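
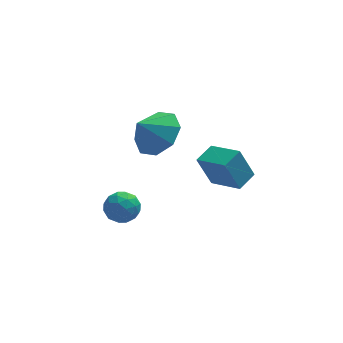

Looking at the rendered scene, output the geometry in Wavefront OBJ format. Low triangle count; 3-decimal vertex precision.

v -3.058 -2.537 0.509
v -2.577 -2.26 0.83
v -2.383 -2.9 -0.19
v -1.902 -2.623 0.131
v -2.211 -3.124 0.386
v -2.629 -2.899 0.818
v -2.331 -2.261 -0.178
v -2.749 -2.036 0.254
v -2.128 -2.089 0.405
v -2.053 -2.623 0.754
v -2.907 -2.537 -0.114
v -2.832 -3.071 0.235
v -2.877 -2.366 0.731
v -2.083 -2.794 -0.091
v -2.265 -3.088 0.059
v -1.982 -2.925 0.248
v -2.907 -2.742 0.724
v -2.624 -2.579 0.913
v -2.409 -3.087 0.652
v -2.336 -2.581 -0.273
v -2.053 -2.418 -0.084
v -2.978 -2.235 0.392
v -2.695 -2.072 0.581
v -2.551 -2.073 -0.012
v -2.33 -2.103 0.67
v -1.933 -2.317 0.259
v -2.186 -2.104 0.077
v -2.431 -1.972 0.331
v -2.286 -2.417 0.875
v -1.889 -2.63 0.464
v -2.071 -2.925 0.614
v -2.317 -2.793 0.868
v -2.022 -2.317 0.625
v -3.071 -2.53 0.176
v -2.674 -2.743 -0.235
v -2.643 -2.367 -0.228
v -2.889 -2.235 0.026
v -3.027 -2.843 0.381
v -2.63 -3.057 -0.03
v -2.529 -3.188 0.309
v -2.774 -3.056 0.563
v -2.938 -2.843 0.015
v 1.527 -1.217 -0.336
v 1.031 -1.14 0.853
v 0.717 -0.281 -0.734
v 0.221 -0.204 0.454
v 2.099 -0.636 -0.134
v 1.603 -0.559 1.054
v 1.289 0.3 -0.533
v 0.793 0.377 0.656
v -0.89 1.443 0.612
v -0.263 1.809 1.286
v -1.61 1.177 1.428
v -0.748 2.331 1.028
v -1.316 2.333 0.526
v -1.634 1.813 0.075
v -1.517 1.077 -0.061
v -1.032 0.556 0.197
v -0.464 0.554 0.699
v -0.145 1.073 1.149
f 1 38 17
f 38 12 41
f 17 41 6
f 38 41 17
f 1 17 13
f 17 6 18
f 13 18 2
f 17 18 13
f 1 13 22
f 13 2 23
f 22 23 8
f 13 23 22
f 1 22 34
f 22 8 37
f 34 37 11
f 22 37 34
f 1 34 38
f 34 11 42
f 38 42 12
f 34 42 38
f 2 18 29
f 18 6 32
f 29 32 10
f 18 32 29
f 6 41 19
f 41 12 40
f 19 40 5
f 41 40 19
f 12 42 39
f 42 11 35
f 39 35 3
f 42 35 39
f 11 37 36
f 37 8 24
f 36 24 7
f 37 24 36
f 8 23 28
f 23 2 25
f 28 25 9
f 23 25 28
f 4 30 16
f 30 10 31
f 16 31 5
f 30 31 16
f 4 16 14
f 16 5 15
f 14 15 3
f 16 15 14
f 4 14 21
f 14 3 20
f 21 20 7
f 14 20 21
f 4 21 26
f 21 7 27
f 26 27 9
f 21 27 26
f 4 26 30
f 26 9 33
f 30 33 10
f 26 33 30
f 5 31 19
f 31 10 32
f 19 32 6
f 31 32 19
f 3 15 39
f 15 5 40
f 39 40 12
f 15 40 39
f 7 20 36
f 20 3 35
f 36 35 11
f 20 35 36
f 9 27 28
f 27 7 24
f 28 24 8
f 27 24 28
f 10 33 29
f 33 9 25
f 29 25 2
f 33 25 29
f 44 46 43
f 47 44 43
f 43 46 45
f 45 47 43
f 44 50 46
f 48 44 47
f 48 50 44
f 46 50 45
f 49 47 45
f 45 50 49
f 49 48 47
f 50 48 49
f 52 51 54
f 52 54 53
f 54 51 55
f 54 55 53
f 55 51 56
f 55 56 53
f 56 51 57
f 56 57 53
f 57 51 58
f 57 58 53
f 58 51 59
f 58 59 53
f 59 51 60
f 59 60 53
f 60 51 52
f 60 52 53



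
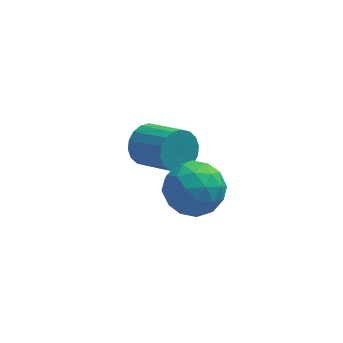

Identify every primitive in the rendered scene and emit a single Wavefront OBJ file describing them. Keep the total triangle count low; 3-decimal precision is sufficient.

v -0.667 4.338 -4.099
v -0.24 5.029 -3.647
v 0.895 3.753 -2.769
v 0.467 3.062 -3.221
v -0.55 4.93 -3.391
v 0.585 3.653 -2.513
v -0.883 4.713 -3.276
v 0.252 3.437 -2.398
v -1.173 4.422 -3.323
v -0.039 3.146 -2.445
v -1.364 4.114 -3.525
v -0.229 2.838 -2.647
v -1.416 3.851 -3.84
v -0.281 2.575 -2.962
v -1.32 3.684 -4.206
v -0.185 2.408 -3.328
v -1.095 3.647 -4.551
v 0.04 2.371 -3.673
v -0.785 3.747 -4.807
v 0.35 2.47 -3.929
v -0.452 3.963 -4.922
v 0.683 2.687 -4.044
v -0.161 4.254 -4.875
v 0.973 2.978 -3.997
v 0.029 4.562 -4.673
v 1.164 3.286 -3.795
v 0.081 4.825 -4.358
v 1.216 3.549 -3.48
v -0.015 4.992 -3.992
v 1.12 3.716 -3.114
v -0.222 0.657 -2.179
v 0.772 1.125 -2.709
v 0.768 -1.005 -1.791
v 1.762 -0.537 -2.321
v 1.363 -0.081 -1.263
v 0.751 0.947 -1.503
v 0.789 -0.827 -2.997
v 0.177 0.201 -3.237
v 1.396 0.208 -3.215
v 1.751 0.669 -2.143
v -0.211 -0.549 -2.357
v 0.144 -0.088 -1.285
v 0.188 1.037 -2.478
v 1.352 -0.917 -2.022
v 1.117 -0.649 -1.4
v 1.702 -0.374 -1.712
v 0.176 0.933 -1.769
v 0.76 1.208 -2.081
v 1.108 0.499 -1.231
v 0.78 -1.088 -2.419
v 1.364 -0.813 -2.731
v -0.162 0.494 -2.788
v 0.423 0.769 -3.1
v 0.432 -0.379 -3.269
v 1.139 0.773 -3.087
v 1.721 -0.204 -2.859
v 1.149 -0.375 -3.257
v 0.79 0.229 -3.397
v 1.348 1.044 -2.457
v 1.93 0.067 -2.229
v 1.695 0.335 -1.607
v 1.336 0.939 -1.748
v 1.715 0.505 -2.755
v -0.39 0.053 -2.271
v 0.192 -0.924 -2.043
v 0.204 -0.819 -2.752
v -0.155 -0.215 -2.893
v -0.181 0.324 -1.641
v 0.401 -0.653 -1.413
v 0.75 -0.109 -1.103
v 0.391 0.495 -1.243
v -0.175 -0.385 -1.745
f 2 1 5
f 2 5 3
f 3 5 6
f 3 6 4
f 5 1 7
f 5 7 6
f 6 7 8
f 6 8 4
f 7 1 9
f 7 9 8
f 8 9 10
f 8 10 4
f 9 1 11
f 9 11 10
f 10 11 12
f 10 12 4
f 11 1 13
f 11 13 12
f 12 13 14
f 12 14 4
f 13 1 15
f 13 15 14
f 14 15 16
f 14 16 4
f 15 1 17
f 15 17 16
f 16 17 18
f 16 18 4
f 17 1 19
f 17 19 18
f 18 19 20
f 18 20 4
f 19 1 21
f 19 21 20
f 20 21 22
f 20 22 4
f 21 1 23
f 21 23 22
f 22 23 24
f 22 24 4
f 23 1 25
f 23 25 24
f 24 25 26
f 24 26 4
f 25 1 27
f 25 27 26
f 26 27 28
f 26 28 4
f 27 1 29
f 27 29 28
f 28 29 30
f 28 30 4
f 29 1 2
f 29 2 30
f 30 2 3
f 30 3 4
f 31 68 47
f 68 42 71
f 47 71 36
f 68 71 47
f 31 47 43
f 47 36 48
f 43 48 32
f 47 48 43
f 31 43 52
f 43 32 53
f 52 53 38
f 43 53 52
f 31 52 64
f 52 38 67
f 64 67 41
f 52 67 64
f 31 64 68
f 64 41 72
f 68 72 42
f 64 72 68
f 32 48 59
f 48 36 62
f 59 62 40
f 48 62 59
f 36 71 49
f 71 42 70
f 49 70 35
f 71 70 49
f 42 72 69
f 72 41 65
f 69 65 33
f 72 65 69
f 41 67 66
f 67 38 54
f 66 54 37
f 67 54 66
f 38 53 58
f 53 32 55
f 58 55 39
f 53 55 58
f 34 60 46
f 60 40 61
f 46 61 35
f 60 61 46
f 34 46 44
f 46 35 45
f 44 45 33
f 46 45 44
f 34 44 51
f 44 33 50
f 51 50 37
f 44 50 51
f 34 51 56
f 51 37 57
f 56 57 39
f 51 57 56
f 34 56 60
f 56 39 63
f 60 63 40
f 56 63 60
f 35 61 49
f 61 40 62
f 49 62 36
f 61 62 49
f 33 45 69
f 45 35 70
f 69 70 42
f 45 70 69
f 37 50 66
f 50 33 65
f 66 65 41
f 50 65 66
f 39 57 58
f 57 37 54
f 58 54 38
f 57 54 58
f 40 63 59
f 63 39 55
f 59 55 32
f 63 55 59



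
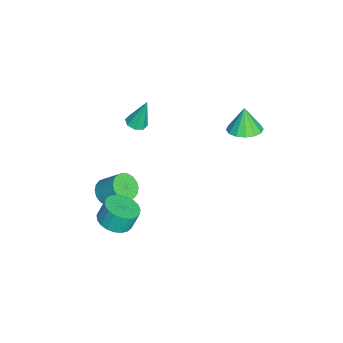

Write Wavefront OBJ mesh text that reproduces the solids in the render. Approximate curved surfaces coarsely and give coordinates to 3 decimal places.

v -1.459 3.029 2.072
v -0.724 3.639 2.329
v -1.881 2.931 3.508
v -1.123 3.946 2.233
v -1.612 4.007 2.093
v -2.061 3.805 1.948
v -2.348 3.396 1.836
v -2.397 2.888 1.787
v -2.195 2.418 1.815
v -1.795 2.112 1.911
v -1.306 2.051 2.051
v -0.858 2.252 2.196
v -0.571 2.662 2.308
v -0.522 3.169 2.357
v 2.513 -3.382 -2.935
v 3.117 -2.595 -3.127
v 2.93 -2.171 -1.977
v 2.327 -2.958 -1.785
v 2.742 -2.447 -3.242
v 2.555 -2.023 -2.092
v 2.327 -2.461 -3.305
v 2.14 -2.037 -2.155
v 1.944 -2.634 -3.304
v 1.757 -2.21 -2.153
v 1.66 -2.936 -3.238
v 1.473 -2.512 -2.088
v 1.523 -3.315 -3.121
v 1.336 -2.891 -1.971
v 1.558 -3.706 -2.971
v 1.371 -3.282 -1.821
v 1.757 -4.041 -2.815
v 1.57 -3.617 -1.665
v 2.088 -4.262 -2.68
v 1.901 -3.838 -1.53
v 2.492 -4.331 -2.589
v 2.305 -3.907 -1.439
v 2.9 -4.235 -2.558
v 2.713 -3.811 -1.408
v 3.241 -3.993 -2.592
v 3.054 -3.569 -1.442
v 3.456 -3.644 -2.685
v 3.269 -3.22 -1.535
v 3.508 -3.25 -2.822
v 3.321 -2.827 -1.672
v 3.389 -2.88 -2.978
v 3.202 -2.456 -1.828
v -3.244 -3.085 -0.088
v -2.785 -3.516 0.071
v -3.336 -2.495 1.768
v -2.595 -3.075 -0.059
v -2.786 -2.64 -0.207
v -3.245 -2.466 -0.285
v -3.704 -2.654 -0.248
v -3.894 -3.095 -0.117
v -3.703 -3.53 0.031
v -3.244 -3.705 0.109
v -0.598 -4.303 -3.982
v 0.225 -4.585 -3.998
v 0.621 -3.499 -2.835
v -0.202 -3.217 -2.818
v 0.226 -4.302 -4.263
v 0.621 -3.216 -3.099
v 0.063 -4.019 -4.471
v 0.459 -2.933 -3.308
v -0.23 -3.793 -4.583
v 0.165 -2.707 -3.42
v -0.597 -3.667 -4.576
v -0.201 -2.581 -3.412
v -0.963 -3.668 -4.451
v -0.568 -2.582 -3.287
v -1.257 -3.794 -4.233
v -0.862 -2.708 -3.069
v -1.421 -4.021 -3.965
v -1.025 -2.935 -2.802
v -1.421 -4.304 -3.701
v -1.026 -3.218 -2.537
v -1.259 -4.587 -3.492
v -0.863 -3.501 -2.329
v -0.965 -4.813 -3.38
v -0.57 -3.727 -2.217
v -0.599 -4.939 -3.388
v -0.203 -3.853 -2.224
v -0.232 -4.938 -3.513
v 0.163 -3.852 -2.349
v 0.062 -4.812 -3.731
v 0.457 -3.726 -2.567
f 2 1 4
f 2 4 3
f 4 1 5
f 4 5 3
f 5 1 6
f 5 6 3
f 6 1 7
f 6 7 3
f 7 1 8
f 7 8 3
f 8 1 9
f 8 9 3
f 9 1 10
f 9 10 3
f 10 1 11
f 10 11 3
f 11 1 12
f 11 12 3
f 12 1 13
f 12 13 3
f 13 1 14
f 13 14 3
f 14 1 2
f 14 2 3
f 16 15 19
f 16 19 17
f 17 19 20
f 17 20 18
f 19 15 21
f 19 21 20
f 20 21 22
f 20 22 18
f 21 15 23
f 21 23 22
f 22 23 24
f 22 24 18
f 23 15 25
f 23 25 24
f 24 25 26
f 24 26 18
f 25 15 27
f 25 27 26
f 26 27 28
f 26 28 18
f 27 15 29
f 27 29 28
f 28 29 30
f 28 30 18
f 29 15 31
f 29 31 30
f 30 31 32
f 30 32 18
f 31 15 33
f 31 33 32
f 32 33 34
f 32 34 18
f 33 15 35
f 33 35 34
f 34 35 36
f 34 36 18
f 35 15 37
f 35 37 36
f 36 37 38
f 36 38 18
f 37 15 39
f 37 39 38
f 38 39 40
f 38 40 18
f 39 15 41
f 39 41 40
f 40 41 42
f 40 42 18
f 41 15 43
f 41 43 42
f 42 43 44
f 42 44 18
f 43 15 45
f 43 45 44
f 44 45 46
f 44 46 18
f 45 15 16
f 45 16 46
f 46 16 17
f 46 17 18
f 48 47 50
f 48 50 49
f 50 47 51
f 50 51 49
f 51 47 52
f 51 52 49
f 52 47 53
f 52 53 49
f 53 47 54
f 53 54 49
f 54 47 55
f 54 55 49
f 55 47 56
f 55 56 49
f 56 47 48
f 56 48 49
f 58 57 61
f 58 61 59
f 59 61 62
f 59 62 60
f 61 57 63
f 61 63 62
f 62 63 64
f 62 64 60
f 63 57 65
f 63 65 64
f 64 65 66
f 64 66 60
f 65 57 67
f 65 67 66
f 66 67 68
f 66 68 60
f 67 57 69
f 67 69 68
f 68 69 70
f 68 70 60
f 69 57 71
f 69 71 70
f 70 71 72
f 70 72 60
f 71 57 73
f 71 73 72
f 72 73 74
f 72 74 60
f 73 57 75
f 73 75 74
f 74 75 76
f 74 76 60
f 75 57 77
f 75 77 76
f 76 77 78
f 76 78 60
f 77 57 79
f 77 79 78
f 78 79 80
f 78 80 60
f 79 57 81
f 79 81 80
f 80 81 82
f 80 82 60
f 81 57 83
f 81 83 82
f 82 83 84
f 82 84 60
f 83 57 85
f 83 85 84
f 84 85 86
f 84 86 60
f 85 57 58
f 85 58 86
f 86 58 59
f 86 59 60



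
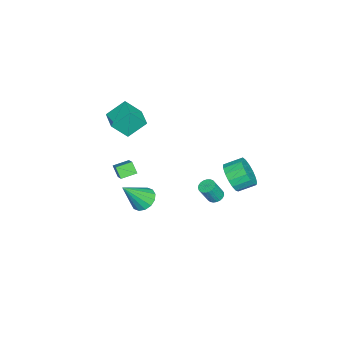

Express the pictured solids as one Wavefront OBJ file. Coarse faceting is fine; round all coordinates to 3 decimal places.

v 0.015 3.105 0.595
v 0.907 3.17 1.085
v 0.557 4.139 1.595
v -0.335 4.075 1.105
v 0.984 3.416 0.67
v 0.634 4.385 1.181
v 0.838 3.591 0.238
v 0.488 4.56 0.749
v 0.504 3.655 -0.112
v 0.154 4.624 0.398
v 0.058 3.593 -0.3
v -0.292 4.562 0.21
v -0.398 3.419 -0.284
v -0.748 4.388 0.227
v -0.759 3.173 -0.066
v -1.11 4.143 0.445
v -0.943 2.912 0.304
v -1.293 3.882 0.814
v -0.908 2.696 0.74
v -1.258 3.665 1.25
v -0.661 2.573 1.142
v -1.011 3.542 1.653
v -0.259 2.572 1.42
v -0.609 3.541 1.93
v 0.206 2.693 1.508
v -0.144 3.662 2.019
v 0.627 2.909 1.387
v 0.276 3.878 1.898
v -2.881 -4.157 1.467
v -3.436 -3.151 2.446
v -1.706 -3.493 1.449
v -2.261 -2.486 2.429
v -2.379 -5.014 2.631
v -2.934 -4.007 3.611
v -1.204 -4.349 2.614
v -1.759 -3.343 3.593
v -1.493 -4.094 -2.239
v -1.829 -4.503 -1.561
v -2.064 -3.265 -2.022
v -2.401 -3.674 -1.345
v -0.399 -3.566 -1.375
v -0.736 -3.975 -0.698
v -0.971 -2.737 -1.159
v -1.307 -3.146 -0.481
v 0.811 -1.872 -1.854
v 1.33 -2.294 -2.394
v 1.709 -2.848 -0.226
v 1.55 -1.921 -2.291
v 1.571 -1.534 -2.071
v 1.389 -1.238 -1.793
v 1.052 -1.112 -1.531
v 0.651 -1.189 -1.356
v 0.292 -1.449 -1.314
v 0.072 -1.822 -1.416
v 0.05 -2.209 -1.636
v 0.232 -2.505 -1.915
v 0.569 -2.631 -2.176
v 0.971 -2.554 -2.352
v 2.055 2.713 0.612
v 2.544 2.707 0.434
v 2.953 2.282 1.569
v 2.465 2.287 1.748
v 2.527 2.907 0.515
v 2.937 2.482 1.65
v 2.429 3.074 0.612
v 2.839 2.648 1.748
v 2.267 3.177 0.71
v 2.677 2.752 1.845
v 2.068 3.201 0.791
v 2.478 2.776 1.926
v 1.866 3.14 0.84
v 2.276 2.715 1.976
v 1.698 3.005 0.851
v 2.107 2.58 1.986
v 1.591 2.82 0.82
v 2 2.395 1.956
v 1.564 2.616 0.753
v 1.974 2.191 1.889
v 1.622 2.429 0.662
v 2.032 2.003 1.798
v 1.755 2.291 0.562
v 2.165 1.865 1.698
v 1.94 2.226 0.471
v 2.35 1.8 1.607
v 2.145 2.245 0.404
v 2.555 1.819 1.54
v 2.334 2.345 0.374
v 2.744 1.919 1.509
v 2.475 2.508 0.384
v 2.885 2.083 1.52
f 2 1 5
f 2 5 3
f 3 5 6
f 3 6 4
f 5 1 7
f 5 7 6
f 6 7 8
f 6 8 4
f 7 1 9
f 7 9 8
f 8 9 10
f 8 10 4
f 9 1 11
f 9 11 10
f 10 11 12
f 10 12 4
f 11 1 13
f 11 13 12
f 12 13 14
f 12 14 4
f 13 1 15
f 13 15 14
f 14 15 16
f 14 16 4
f 15 1 17
f 15 17 16
f 16 17 18
f 16 18 4
f 17 1 19
f 17 19 18
f 18 19 20
f 18 20 4
f 19 1 21
f 19 21 20
f 20 21 22
f 20 22 4
f 21 1 23
f 21 23 22
f 22 23 24
f 22 24 4
f 23 1 25
f 23 25 24
f 24 25 26
f 24 26 4
f 25 1 27
f 25 27 26
f 26 27 28
f 26 28 4
f 27 1 2
f 27 2 28
f 28 2 3
f 28 3 4
f 30 32 29
f 33 30 29
f 29 32 31
f 31 33 29
f 30 36 32
f 34 30 33
f 34 36 30
f 32 36 31
f 35 33 31
f 31 36 35
f 35 34 33
f 36 34 35
f 38 40 37
f 41 38 37
f 37 40 39
f 39 41 37
f 38 44 40
f 42 38 41
f 42 44 38
f 40 44 39
f 43 41 39
f 39 44 43
f 43 42 41
f 44 42 43
f 46 45 48
f 46 48 47
f 48 45 49
f 48 49 47
f 49 45 50
f 49 50 47
f 50 45 51
f 50 51 47
f 51 45 52
f 51 52 47
f 52 45 53
f 52 53 47
f 53 45 54
f 53 54 47
f 54 45 55
f 54 55 47
f 55 45 56
f 55 56 47
f 56 45 57
f 56 57 47
f 57 45 58
f 57 58 47
f 58 45 46
f 58 46 47
f 60 59 63
f 60 63 61
f 61 63 64
f 61 64 62
f 63 59 65
f 63 65 64
f 64 65 66
f 64 66 62
f 65 59 67
f 65 67 66
f 66 67 68
f 66 68 62
f 67 59 69
f 67 69 68
f 68 69 70
f 68 70 62
f 69 59 71
f 69 71 70
f 70 71 72
f 70 72 62
f 71 59 73
f 71 73 72
f 72 73 74
f 72 74 62
f 73 59 75
f 73 75 74
f 74 75 76
f 74 76 62
f 75 59 77
f 75 77 76
f 76 77 78
f 76 78 62
f 77 59 79
f 77 79 78
f 78 79 80
f 78 80 62
f 79 59 81
f 79 81 80
f 80 81 82
f 80 82 62
f 81 59 83
f 81 83 82
f 82 83 84
f 82 84 62
f 83 59 85
f 83 85 84
f 84 85 86
f 84 86 62
f 85 59 87
f 85 87 86
f 86 87 88
f 86 88 62
f 87 59 89
f 87 89 88
f 88 89 90
f 88 90 62
f 89 59 60
f 89 60 90
f 90 60 61
f 90 61 62



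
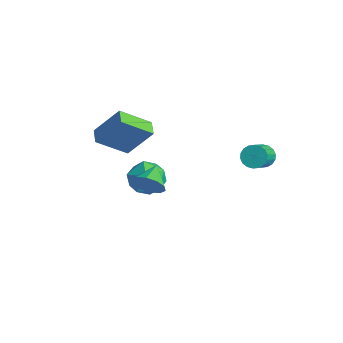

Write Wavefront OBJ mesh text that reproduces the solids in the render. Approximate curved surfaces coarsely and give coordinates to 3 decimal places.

v 1.68 -3.318 2.006
v 2.238 -3.197 2.623
v 0.96 -2.382 2.474
v 2.372 -2.894 2.223
v 2.242 -2.753 1.741
v 1.897 -2.828 1.36
v 1.47 -3.09 1.226
v 1.123 -3.439 1.39
v 0.988 -3.742 1.789
v 1.118 -3.883 2.272
v 1.463 -3.808 2.653
v 1.891 -3.546 2.787
v -2.878 0.432 -2.023
v -2.333 -0.149 -2.817
v -4.447 -0.331 -2.543
v -3.902 -0.912 -3.337
v -3.74 -1.156 -2.251
v -2.77 -0.684 -1.93
v -4.01 0.204 -3.43
v -3.04 0.676 -3.109
v -3.032 -0.29 -3.687
v -2.865 -1.13 -2.958
v -3.915 0.65 -2.402
v -3.748 -0.19 -1.673
v 0.862 3.557 0.278
v 1.265 4.041 0.474
v 2.042 2.987 1.478
v 1.638 2.503 1.282
v 1.043 4.06 0.666
v 1.82 3.005 1.669
v 0.785 3.979 0.78
v 1.562 2.924 1.784
v 0.542 3.814 0.795
v 1.319 2.76 1.799
v 0.362 3.599 0.708
v 1.139 2.544 1.712
v 0.282 3.375 0.535
v 1.059 2.321 1.539
v 0.316 3.187 0.312
v 1.093 2.133 1.316
v 0.458 3.073 0.082
v 1.235 2.019 1.086
v 0.68 3.055 -0.109
v 1.457 2 0.894
v 0.938 3.136 -0.224
v 1.715 2.081 0.78
v 1.181 3.3 -0.239
v 1.958 2.246 0.765
v 1.361 3.516 -0.152
v 2.138 2.461 0.852
v 1.441 3.739 0.021
v 2.218 2.685 1.025
v 1.407 3.927 0.244
v 2.184 2.873 1.248
v -3.629 -1.14 -0.547
v -4.139 -2.621 0.631
v -4.398 -0.761 -0.403
v -4.909 -2.242 0.775
v -2.851 -0.158 1.025
v -3.362 -1.639 2.203
v -3.621 0.221 1.169
v -4.131 -1.26 2.347
f 2 1 4
f 2 4 3
f 4 1 5
f 4 5 3
f 5 1 6
f 5 6 3
f 6 1 7
f 6 7 3
f 7 1 8
f 7 8 3
f 8 1 9
f 8 9 3
f 9 1 10
f 9 10 3
f 10 1 11
f 10 11 3
f 11 1 12
f 11 12 3
f 12 1 2
f 12 2 3
f 13 24 18
f 13 18 14
f 13 14 20
f 13 20 23
f 13 23 24
f 14 18 22
f 18 24 17
f 24 23 15
f 23 20 19
f 20 14 21
f 16 22 17
f 16 17 15
f 16 15 19
f 16 19 21
f 16 21 22
f 17 22 18
f 15 17 24
f 19 15 23
f 21 19 20
f 22 21 14
f 26 25 29
f 26 29 27
f 27 29 30
f 27 30 28
f 29 25 31
f 29 31 30
f 30 31 32
f 30 32 28
f 31 25 33
f 31 33 32
f 32 33 34
f 32 34 28
f 33 25 35
f 33 35 34
f 34 35 36
f 34 36 28
f 35 25 37
f 35 37 36
f 36 37 38
f 36 38 28
f 37 25 39
f 37 39 38
f 38 39 40
f 38 40 28
f 39 25 41
f 39 41 40
f 40 41 42
f 40 42 28
f 41 25 43
f 41 43 42
f 42 43 44
f 42 44 28
f 43 25 45
f 43 45 44
f 44 45 46
f 44 46 28
f 45 25 47
f 45 47 46
f 46 47 48
f 46 48 28
f 47 25 49
f 47 49 48
f 48 49 50
f 48 50 28
f 49 25 51
f 49 51 50
f 50 51 52
f 50 52 28
f 51 25 53
f 51 53 52
f 52 53 54
f 52 54 28
f 53 25 26
f 53 26 54
f 54 26 27
f 54 27 28
f 56 58 55
f 59 56 55
f 55 58 57
f 57 59 55
f 56 62 58
f 60 56 59
f 60 62 56
f 58 62 57
f 61 59 57
f 57 62 61
f 61 60 59
f 62 60 61



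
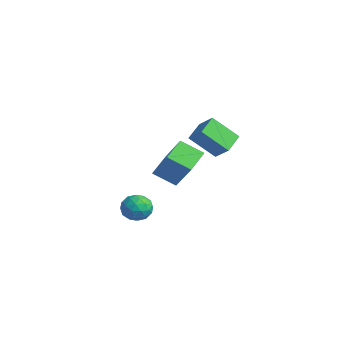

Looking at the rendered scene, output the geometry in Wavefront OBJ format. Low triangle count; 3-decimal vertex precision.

v -1.054 0.908 -4.772
v -1.734 0.046 -4.113
v -1.748 1.898 -4.193
v -2.428 1.036 -3.534
v 0.328 0.984 -3.246
v -0.352 0.122 -2.587
v -0.366 1.974 -2.667
v -1.046 1.112 -2.008
v 2.954 -2.228 -3.432
v 3.555 -2.595 -3.679
v 2.245 -3.125 -3.821
v 2.846 -3.492 -4.068
v 2.733 -3.411 -3.335
v 3.171 -2.857 -3.094
v 2.629 -2.863 -4.406
v 3.067 -2.309 -4.165
v 3.354 -2.988 -4.281
v 3.419 -3.327 -3.619
v 2.381 -2.393 -3.881
v 2.446 -2.732 -3.219
v 3.317 -2.333 -3.521
v 2.483 -3.387 -3.979
v 2.417 -3.34 -3.548
v 2.77 -3.556 -3.693
v 3.091 -2.487 -3.177
v 3.444 -2.703 -3.322
v 2.961 -3.182 -3.12
v 2.356 -3.017 -4.178
v 2.709 -3.233 -4.323
v 3.03 -2.164 -3.807
v 3.383 -2.38 -3.952
v 2.839 -2.538 -4.38
v 3.552 -2.78 -4.02
v 3.135 -3.307 -4.249
v 3.007 -2.937 -4.448
v 3.265 -2.611 -4.306
v 3.59 -2.979 -3.631
v 3.173 -3.506 -3.86
v 3.107 -3.458 -3.429
v 3.364 -3.133 -3.287
v 3.472 -3.21 -3.985
v 2.627 -2.214 -3.64
v 2.21 -2.741 -3.869
v 2.436 -2.587 -4.213
v 2.693 -2.262 -4.071
v 2.665 -2.413 -3.251
v 2.248 -2.94 -3.48
v 2.535 -3.109 -3.194
v 2.793 -2.783 -3.052
v 2.328 -2.51 -3.515
v -1.202 1.601 -1.986
v -1.851 2.475 -1.506
v -0.613 2.662 -3.12
v -1.263 3.535 -2.639
v -0.397 1.845 -1.341
v -1.047 2.718 -0.86
v 0.191 2.905 -2.474
v -0.458 3.779 -1.994
f 2 4 1
f 5 2 1
f 1 4 3
f 3 5 1
f 2 8 4
f 6 2 5
f 6 8 2
f 4 8 3
f 7 5 3
f 3 8 7
f 7 6 5
f 8 6 7
f 9 46 25
f 46 20 49
f 25 49 14
f 46 49 25
f 9 25 21
f 25 14 26
f 21 26 10
f 25 26 21
f 9 21 30
f 21 10 31
f 30 31 16
f 21 31 30
f 9 30 42
f 30 16 45
f 42 45 19
f 30 45 42
f 9 42 46
f 42 19 50
f 46 50 20
f 42 50 46
f 10 26 37
f 26 14 40
f 37 40 18
f 26 40 37
f 14 49 27
f 49 20 48
f 27 48 13
f 49 48 27
f 20 50 47
f 50 19 43
f 47 43 11
f 50 43 47
f 19 45 44
f 45 16 32
f 44 32 15
f 45 32 44
f 16 31 36
f 31 10 33
f 36 33 17
f 31 33 36
f 12 38 24
f 38 18 39
f 24 39 13
f 38 39 24
f 12 24 22
f 24 13 23
f 22 23 11
f 24 23 22
f 12 22 29
f 22 11 28
f 29 28 15
f 22 28 29
f 12 29 34
f 29 15 35
f 34 35 17
f 29 35 34
f 12 34 38
f 34 17 41
f 38 41 18
f 34 41 38
f 13 39 27
f 39 18 40
f 27 40 14
f 39 40 27
f 11 23 47
f 23 13 48
f 47 48 20
f 23 48 47
f 15 28 44
f 28 11 43
f 44 43 19
f 28 43 44
f 17 35 36
f 35 15 32
f 36 32 16
f 35 32 36
f 18 41 37
f 41 17 33
f 37 33 10
f 41 33 37
f 52 54 51
f 55 52 51
f 51 54 53
f 53 55 51
f 52 58 54
f 56 52 55
f 56 58 52
f 54 58 53
f 57 55 53
f 53 58 57
f 57 56 55
f 58 56 57



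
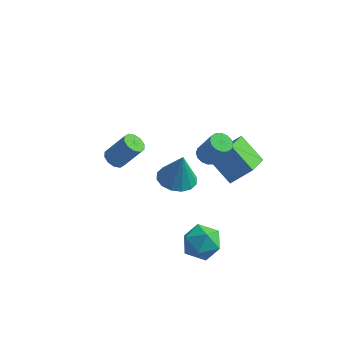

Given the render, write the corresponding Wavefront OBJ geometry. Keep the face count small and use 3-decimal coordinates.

v 1.711 -2.346 2.442
v 2.141 -2.702 2.172
v 2.919 -2.85 3.608
v 2.489 -2.494 3.878
v 2.252 -2.402 2.143
v 3.029 -2.55 3.58
v 2.217 -2.087 2.195
v 2.995 -2.235 3.631
v 2.047 -1.841 2.312
v 2.825 -1.989 3.748
v 1.787 -1.731 2.464
v 2.565 -1.879 3.9
v 1.506 -1.786 2.61
v 2.284 -1.933 4.047
v 1.281 -1.99 2.712
v 2.059 -2.138 4.148
v 1.171 -2.29 2.74
v 1.948 -2.438 4.177
v 1.205 -2.605 2.689
v 1.983 -2.753 4.125
v 1.375 -2.851 2.572
v 2.153 -2.999 4.008
v 1.635 -2.961 2.42
v 2.413 -3.109 3.856
v 1.916 -2.907 2.273
v 2.694 -3.054 3.71
v 0.317 -2.917 0.574
v 0.887 -3.785 0.512
v 0.623 -2.843 2.366
v 1.237 -3.382 0.436
v 1.34 -2.856 0.396
v 1.169 -2.345 0.404
v 0.769 -1.988 0.458
v 0.249 -1.88 0.542
v -0.254 -2.05 0.635
v -0.603 -2.452 0.712
v -0.706 -2.979 0.751
v -0.535 -3.49 0.743
v -0.136 -3.847 0.69
v 0.385 -3.955 0.605
v -3.437 -1.874 -0.039
v -2.907 -1.883 -0.415
v -1.912 -1.594 0.984
v -2.443 -1.586 1.359
v -3.041 -1.505 -0.398
v -2.046 -1.216 1.001
v -3.326 -1.267 -0.244
v -2.332 -0.979 1.155
v -3.654 -1.262 -0.011
v -2.659 -0.973 1.387
v -3.899 -1.491 0.21
v -2.905 -1.202 1.608
v -3.968 -1.866 0.336
v -2.973 -1.577 1.735
v -3.834 -2.244 0.319
v -2.839 -1.955 1.718
v -3.548 -2.481 0.165
v -2.554 -2.193 1.564
v -3.221 -2.487 -0.067
v -2.226 -2.198 1.331
v -2.975 -2.258 -0.288
v -1.981 -1.969 1.11
v 2.397 -0.69 -1.26
v 1.033 -0.187 -0.131
v 2.406 1.05 -2.023
v 1.042 1.552 -0.895
v 3.438 -0.232 -0.205
v 2.074 0.27 0.923
v 3.447 1.507 -0.969
v 2.083 2.01 0.16
v 1.787 -2.804 -3.548
v 2.695 -3.342 -3.969
v 1.285 -4.338 -2.671
v 2.193 -4.876 -3.092
v 2.327 -4.057 -2.317
v 2.637 -3.109 -2.859
v 1.343 -4.571 -3.781
v 1.653 -3.623 -4.323
v 2.42 -4.434 -4.113
v 3.028 -4.116 -3.209
v 0.952 -3.564 -3.431
v 1.56 -3.246 -2.527
f 2 1 5
f 2 5 3
f 3 5 6
f 3 6 4
f 5 1 7
f 5 7 6
f 6 7 8
f 6 8 4
f 7 1 9
f 7 9 8
f 8 9 10
f 8 10 4
f 9 1 11
f 9 11 10
f 10 11 12
f 10 12 4
f 11 1 13
f 11 13 12
f 12 13 14
f 12 14 4
f 13 1 15
f 13 15 14
f 14 15 16
f 14 16 4
f 15 1 17
f 15 17 16
f 16 17 18
f 16 18 4
f 17 1 19
f 17 19 18
f 18 19 20
f 18 20 4
f 19 1 21
f 19 21 20
f 20 21 22
f 20 22 4
f 21 1 23
f 21 23 22
f 22 23 24
f 22 24 4
f 23 1 25
f 23 25 24
f 24 25 26
f 24 26 4
f 25 1 2
f 25 2 26
f 26 2 3
f 26 3 4
f 28 27 30
f 28 30 29
f 30 27 31
f 30 31 29
f 31 27 32
f 31 32 29
f 32 27 33
f 32 33 29
f 33 27 34
f 33 34 29
f 34 27 35
f 34 35 29
f 35 27 36
f 35 36 29
f 36 27 37
f 36 37 29
f 37 27 38
f 37 38 29
f 38 27 39
f 38 39 29
f 39 27 40
f 39 40 29
f 40 27 28
f 40 28 29
f 42 41 45
f 42 45 43
f 43 45 46
f 43 46 44
f 45 41 47
f 45 47 46
f 46 47 48
f 46 48 44
f 47 41 49
f 47 49 48
f 48 49 50
f 48 50 44
f 49 41 51
f 49 51 50
f 50 51 52
f 50 52 44
f 51 41 53
f 51 53 52
f 52 53 54
f 52 54 44
f 53 41 55
f 53 55 54
f 54 55 56
f 54 56 44
f 55 41 57
f 55 57 56
f 56 57 58
f 56 58 44
f 57 41 59
f 57 59 58
f 58 59 60
f 58 60 44
f 59 41 61
f 59 61 60
f 60 61 62
f 60 62 44
f 61 41 42
f 61 42 62
f 62 42 43
f 62 43 44
f 64 66 63
f 67 64 63
f 63 66 65
f 65 67 63
f 64 70 66
f 68 64 67
f 68 70 64
f 66 70 65
f 69 67 65
f 65 70 69
f 69 68 67
f 70 68 69
f 71 82 76
f 71 76 72
f 71 72 78
f 71 78 81
f 71 81 82
f 72 76 80
f 76 82 75
f 82 81 73
f 81 78 77
f 78 72 79
f 74 80 75
f 74 75 73
f 74 73 77
f 74 77 79
f 74 79 80
f 75 80 76
f 73 75 82
f 77 73 81
f 79 77 78
f 80 79 72



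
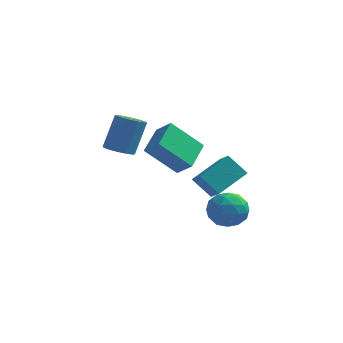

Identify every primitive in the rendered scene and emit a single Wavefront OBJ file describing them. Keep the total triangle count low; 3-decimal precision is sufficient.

v 1.371 -1.998 -3.094
v 0.409 -1.887 -2.126
v 0.761 -1.149 -3.798
v -0.202 -1.038 -2.83
v 2.362 -0.602 -2.27
v 1.399 -0.491 -1.302
v 1.751 0.247 -2.974
v 0.789 0.358 -2.006
v -1.987 -2.851 -0.34
v -1.197 -3.163 0.343
v -1.878 -1.2 0.288
v -1.087 -1.512 0.971
v -0.533 -2.388 -1.811
v 0.258 -2.7 -1.128
v -0.423 -0.737 -1.183
v 0.367 -1.049 -0.5
v -3.811 -0.95 -1.431
v -3.254 -0.484 -1.742
v -2.872 0.276 0.079
v -3.429 -0.19 0.391
v -3.599 -0.265 -1.761
v -3.217 0.496 0.06
v -4 -0.229 -1.692
v -3.619 0.531 0.129
v -4.351 -0.387 -1.553
v -3.969 0.374 0.268
v -4.557 -0.695 -1.381
v -4.175 0.065 0.44
v -4.563 -1.072 -1.222
v -4.181 -0.312 0.599
v -4.368 -1.416 -1.119
v -3.986 -0.656 0.702
v -4.023 -1.636 -1.1
v -3.641 -0.875 0.721
v -3.621 -1.671 -1.169
v -3.24 -0.911 0.652
v -3.271 -1.514 -1.308
v -2.889 -0.753 0.513
v -3.065 -1.205 -1.48
v -2.683 -0.445 0.341
v -3.059 -0.828 -1.639
v -2.677 -0.068 0.182
v 1.404 -3.336 -3.739
v 1.798 -2.749 -2.96
v 2.602 -4.511 -3.46
v 2.996 -3.924 -2.681
v 2.057 -4.385 -2.57
v 1.317 -3.658 -2.742
v 3.083 -3.602 -3.678
v 2.343 -2.875 -3.85
v 2.836 -2.914 -2.923
v 2.202 -3.398 -2.237
v 2.198 -3.862 -4.183
v 1.564 -4.346 -3.497
v 1.496 -2.939 -3.374
v 2.904 -4.321 -3.046
v 2.353 -4.591 -2.981
v 2.584 -4.247 -2.523
v 1.213 -3.474 -3.245
v 1.445 -3.129 -2.788
v 1.597 -4.09 -2.558
v 2.955 -4.131 -3.632
v 3.187 -3.786 -3.175
v 1.816 -3.013 -3.897
v 2.047 -2.669 -3.439
v 2.803 -3.17 -3.862
v 2.337 -2.691 -2.894
v 3.042 -3.382 -2.73
v 3.093 -3.192 -3.316
v 2.657 -2.765 -3.417
v 1.965 -2.976 -2.491
v 2.669 -3.666 -2.328
v 2.117 -3.937 -2.262
v 1.682 -3.51 -2.363
v 2.575 -3.072 -2.469
v 1.731 -3.594 -4.092
v 2.435 -4.284 -3.929
v 2.718 -3.75 -4.057
v 2.283 -3.323 -4.158
v 1.358 -3.878 -3.69
v 2.063 -4.569 -3.526
v 1.743 -4.495 -3.003
v 1.307 -4.068 -3.104
v 1.825 -4.188 -3.951
f 2 4 1
f 5 2 1
f 1 4 3
f 3 5 1
f 2 8 4
f 6 2 5
f 6 8 2
f 4 8 3
f 7 5 3
f 3 8 7
f 7 6 5
f 8 6 7
f 10 12 9
f 13 10 9
f 9 12 11
f 11 13 9
f 10 16 12
f 14 10 13
f 14 16 10
f 12 16 11
f 15 13 11
f 11 16 15
f 15 14 13
f 16 14 15
f 18 17 21
f 18 21 19
f 19 21 22
f 19 22 20
f 21 17 23
f 21 23 22
f 22 23 24
f 22 24 20
f 23 17 25
f 23 25 24
f 24 25 26
f 24 26 20
f 25 17 27
f 25 27 26
f 26 27 28
f 26 28 20
f 27 17 29
f 27 29 28
f 28 29 30
f 28 30 20
f 29 17 31
f 29 31 30
f 30 31 32
f 30 32 20
f 31 17 33
f 31 33 32
f 32 33 34
f 32 34 20
f 33 17 35
f 33 35 34
f 34 35 36
f 34 36 20
f 35 17 37
f 35 37 36
f 36 37 38
f 36 38 20
f 37 17 39
f 37 39 38
f 38 39 40
f 38 40 20
f 39 17 41
f 39 41 40
f 40 41 42
f 40 42 20
f 41 17 18
f 41 18 42
f 42 18 19
f 42 19 20
f 43 80 59
f 80 54 83
f 59 83 48
f 80 83 59
f 43 59 55
f 59 48 60
f 55 60 44
f 59 60 55
f 43 55 64
f 55 44 65
f 64 65 50
f 55 65 64
f 43 64 76
f 64 50 79
f 76 79 53
f 64 79 76
f 43 76 80
f 76 53 84
f 80 84 54
f 76 84 80
f 44 60 71
f 60 48 74
f 71 74 52
f 60 74 71
f 48 83 61
f 83 54 82
f 61 82 47
f 83 82 61
f 54 84 81
f 84 53 77
f 81 77 45
f 84 77 81
f 53 79 78
f 79 50 66
f 78 66 49
f 79 66 78
f 50 65 70
f 65 44 67
f 70 67 51
f 65 67 70
f 46 72 58
f 72 52 73
f 58 73 47
f 72 73 58
f 46 58 56
f 58 47 57
f 56 57 45
f 58 57 56
f 46 56 63
f 56 45 62
f 63 62 49
f 56 62 63
f 46 63 68
f 63 49 69
f 68 69 51
f 63 69 68
f 46 68 72
f 68 51 75
f 72 75 52
f 68 75 72
f 47 73 61
f 73 52 74
f 61 74 48
f 73 74 61
f 45 57 81
f 57 47 82
f 81 82 54
f 57 82 81
f 49 62 78
f 62 45 77
f 78 77 53
f 62 77 78
f 51 69 70
f 69 49 66
f 70 66 50
f 69 66 70
f 52 75 71
f 75 51 67
f 71 67 44
f 75 67 71



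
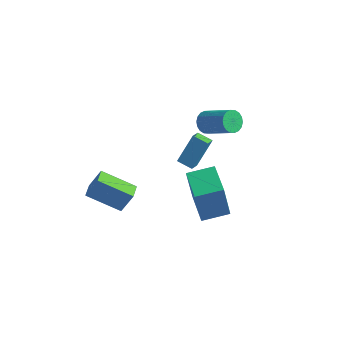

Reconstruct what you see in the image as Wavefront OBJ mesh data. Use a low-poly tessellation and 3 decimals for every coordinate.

v 1.278 -3.408 -0.381
v 0.984 -3.555 1.612
v 2.317 -2.437 -0.156
v 2.024 -2.585 1.837
v 2.536 -4.775 -0.297
v 2.243 -4.923 1.696
v 3.576 -3.805 -0.072
v 3.282 -3.952 1.921
v -0.39 -2.024 0.404
v -0.056 -1.055 1.81
v -0.501 -1.326 -0.05
v -0.166 -0.358 1.356
v 0.446 -2.022 0.204
v 0.781 -1.054 1.61
v 0.336 -1.325 -0.25
v 0.67 -0.356 1.156
v -4.477 -4.182 -2.803
v -3.95 -3.828 -1.555
v -4.776 -3.361 -2.91
v -4.25 -3.007 -1.662
v -2.71 -3.653 -3.698
v -2.184 -3.299 -2.45
v -3.01 -2.832 -3.805
v -2.483 -2.478 -2.557
v -0.279 0.726 1.192
v 0.02 0.385 0.699
v 1.618 0.173 1.815
v 1.319 0.514 2.308
v 0.098 0.667 0.641
v 1.696 0.455 1.757
v 0.101 0.961 0.693
v 1.699 0.748 1.809
v 0.029 1.208 0.843
v 1.627 0.996 1.959
v -0.104 1.36 1.062
v 1.494 1.147 2.178
v -0.271 1.386 1.308
v 1.326 1.174 2.423
v -0.441 1.282 1.53
v 1.157 1.069 2.646
v -0.578 1.067 1.685
v 1.02 0.855 2.801
v -0.656 0.785 1.743
v 0.942 0.573 2.859
v -0.659 0.492 1.691
v 0.939 0.279 2.807
v -0.587 0.244 1.541
v 1.011 0.032 2.657
v -0.454 0.093 1.322
v 1.144 -0.12 2.438
v -0.286 0.066 1.077
v 1.311 -0.146 2.192
v -0.117 0.171 0.854
v 1.481 -0.042 1.97
f 2 4 1
f 5 2 1
f 1 4 3
f 3 5 1
f 2 8 4
f 6 2 5
f 6 8 2
f 4 8 3
f 7 5 3
f 3 8 7
f 7 6 5
f 8 6 7
f 10 12 9
f 13 10 9
f 9 12 11
f 11 13 9
f 10 16 12
f 14 10 13
f 14 16 10
f 12 16 11
f 15 13 11
f 11 16 15
f 15 14 13
f 16 14 15
f 18 20 17
f 21 18 17
f 17 20 19
f 19 21 17
f 18 24 20
f 22 18 21
f 22 24 18
f 20 24 19
f 23 21 19
f 19 24 23
f 23 22 21
f 24 22 23
f 26 25 29
f 26 29 27
f 27 29 30
f 27 30 28
f 29 25 31
f 29 31 30
f 30 31 32
f 30 32 28
f 31 25 33
f 31 33 32
f 32 33 34
f 32 34 28
f 33 25 35
f 33 35 34
f 34 35 36
f 34 36 28
f 35 25 37
f 35 37 36
f 36 37 38
f 36 38 28
f 37 25 39
f 37 39 38
f 38 39 40
f 38 40 28
f 39 25 41
f 39 41 40
f 40 41 42
f 40 42 28
f 41 25 43
f 41 43 42
f 42 43 44
f 42 44 28
f 43 25 45
f 43 45 44
f 44 45 46
f 44 46 28
f 45 25 47
f 45 47 46
f 46 47 48
f 46 48 28
f 47 25 49
f 47 49 48
f 48 49 50
f 48 50 28
f 49 25 51
f 49 51 50
f 50 51 52
f 50 52 28
f 51 25 53
f 51 53 52
f 52 53 54
f 52 54 28
f 53 25 26
f 53 26 54
f 54 26 27
f 54 27 28



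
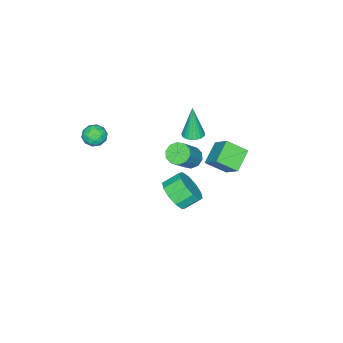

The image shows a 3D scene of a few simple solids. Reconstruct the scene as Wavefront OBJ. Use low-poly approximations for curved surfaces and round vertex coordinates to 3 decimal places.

v -4.123 -2.236 -4.106
v -3.644 -1.842 -4.58
v -2.198 -1.71 -3.007
v -2.677 -2.104 -2.534
v -3.922 -1.523 -4.35
v -2.477 -1.391 -2.778
v -4.278 -1.476 -4.028
v -2.832 -1.343 -2.455
v -4.574 -1.719 -3.735
v -3.128 -1.587 -2.163
v -4.697 -2.16 -3.585
v -3.252 -2.028 -2.012
v -4.602 -2.63 -3.633
v -3.156 -2.498 -2.06
v -4.323 -2.949 -3.862
v -2.878 -2.817 -2.29
v -3.968 -2.997 -4.185
v -2.522 -2.864 -2.612
v -3.672 -2.753 -4.477
v -2.226 -2.621 -2.905
v -3.548 -2.312 -4.628
v -2.103 -2.18 -3.055
v -1.573 -0.226 1.139
v -0.935 -0.392 1.182
v -1.767 -0.434 3.261
v -0.923 -0.136 1.208
v -1.009 0.106 1.224
v -1.181 0.298 1.227
v -1.413 0.41 1.216
v -1.669 0.424 1.194
v -1.911 0.34 1.164
v -2.101 0.17 1.13
v -2.21 -0.061 1.097
v -2.223 -0.317 1.071
v -2.137 -0.559 1.055
v -1.965 -0.75 1.052
v -1.733 -0.862 1.063
v -1.477 -0.877 1.085
v -1.235 -0.793 1.115
v -1.045 -0.622 1.149
v 2.962 -3.661 2.634
v 3.283 -4.169 2.157
v 1.877 -3.791 2.043
v 2.198 -4.299 1.566
v 2.089 -4.481 2.304
v 2.76 -4.401 2.669
v 2.4 -3.559 1.531
v 3.071 -3.479 1.896
v 2.936 -4.107 1.475
v 2.743 -4.676 1.953
v 2.417 -3.284 2.247
v 2.224 -3.853 2.725
v 3.218 -3.904 2.447
v 1.942 -4.056 1.753
v 1.879 -4.163 2.186
v 2.067 -4.462 1.906
v 2.91 -4.04 2.748
v 3.099 -4.339 2.468
v 2.397 -4.522 2.554
v 2.061 -3.621 1.732
v 2.25 -3.92 1.452
v 3.093 -3.498 2.294
v 3.281 -3.797 2.014
v 2.763 -3.438 1.646
v 3.202 -4.166 1.766
v 2.565 -4.242 1.419
v 2.683 -3.807 1.398
v 3.077 -3.76 1.613
v 3.089 -4.5 2.047
v 2.452 -4.577 1.699
v 2.388 -4.683 2.133
v 2.782 -4.636 2.348
v 2.885 -4.464 1.646
v 2.708 -3.383 2.501
v 2.071 -3.46 2.153
v 2.378 -3.324 1.852
v 2.772 -3.277 2.067
v 2.595 -3.718 2.781
v 1.958 -3.794 2.434
v 2.083 -4.2 2.587
v 2.477 -4.153 2.802
v 2.275 -3.496 2.554
v -1.352 2.848 1.382
v -0.752 1.829 2.132
v -0.887 3.929 2.48
v -0.287 2.91 3.23
v -0.093 3.05 0.65
v 0.507 2.031 1.4
v 0.372 4.131 1.748
v 0.972 3.112 2.498
v 3.927 2.428 1.424
v 4.424 2.105 2.267
v 3.71 2.71 2.919
v 3.213 3.032 2.076
v 4.7 2.644 2.069
v 3.986 3.248 2.722
v 4.681 3.1 1.626
v 3.967 3.704 2.278
v 4.374 3.299 1.105
v 3.66 3.904 1.757
v 3.896 3.166 0.706
v 3.182 3.77 1.358
v 3.43 2.75 0.581
v 2.716 3.355 1.233
v 3.154 2.212 0.778
v 2.44 2.816 1.431
v 3.173 1.756 1.222
v 2.459 2.36 1.874
v 3.48 1.556 1.743
v 2.766 2.161 2.395
v 3.958 1.69 2.142
v 3.244 2.294 2.794
f 2 1 5
f 2 5 3
f 3 5 6
f 3 6 4
f 5 1 7
f 5 7 6
f 6 7 8
f 6 8 4
f 7 1 9
f 7 9 8
f 8 9 10
f 8 10 4
f 9 1 11
f 9 11 10
f 10 11 12
f 10 12 4
f 11 1 13
f 11 13 12
f 12 13 14
f 12 14 4
f 13 1 15
f 13 15 14
f 14 15 16
f 14 16 4
f 15 1 17
f 15 17 16
f 16 17 18
f 16 18 4
f 17 1 19
f 17 19 18
f 18 19 20
f 18 20 4
f 19 1 21
f 19 21 20
f 20 21 22
f 20 22 4
f 21 1 2
f 21 2 22
f 22 2 3
f 22 3 4
f 24 23 26
f 24 26 25
f 26 23 27
f 26 27 25
f 27 23 28
f 27 28 25
f 28 23 29
f 28 29 25
f 29 23 30
f 29 30 25
f 30 23 31
f 30 31 25
f 31 23 32
f 31 32 25
f 32 23 33
f 32 33 25
f 33 23 34
f 33 34 25
f 34 23 35
f 34 35 25
f 35 23 36
f 35 36 25
f 36 23 37
f 36 37 25
f 37 23 38
f 37 38 25
f 38 23 39
f 38 39 25
f 39 23 40
f 39 40 25
f 40 23 24
f 40 24 25
f 41 78 57
f 78 52 81
f 57 81 46
f 78 81 57
f 41 57 53
f 57 46 58
f 53 58 42
f 57 58 53
f 41 53 62
f 53 42 63
f 62 63 48
f 53 63 62
f 41 62 74
f 62 48 77
f 74 77 51
f 62 77 74
f 41 74 78
f 74 51 82
f 78 82 52
f 74 82 78
f 42 58 69
f 58 46 72
f 69 72 50
f 58 72 69
f 46 81 59
f 81 52 80
f 59 80 45
f 81 80 59
f 52 82 79
f 82 51 75
f 79 75 43
f 82 75 79
f 51 77 76
f 77 48 64
f 76 64 47
f 77 64 76
f 48 63 68
f 63 42 65
f 68 65 49
f 63 65 68
f 44 70 56
f 70 50 71
f 56 71 45
f 70 71 56
f 44 56 54
f 56 45 55
f 54 55 43
f 56 55 54
f 44 54 61
f 54 43 60
f 61 60 47
f 54 60 61
f 44 61 66
f 61 47 67
f 66 67 49
f 61 67 66
f 44 66 70
f 66 49 73
f 70 73 50
f 66 73 70
f 45 71 59
f 71 50 72
f 59 72 46
f 71 72 59
f 43 55 79
f 55 45 80
f 79 80 52
f 55 80 79
f 47 60 76
f 60 43 75
f 76 75 51
f 60 75 76
f 49 67 68
f 67 47 64
f 68 64 48
f 67 64 68
f 50 73 69
f 73 49 65
f 69 65 42
f 73 65 69
f 84 86 83
f 87 84 83
f 83 86 85
f 85 87 83
f 84 90 86
f 88 84 87
f 88 90 84
f 86 90 85
f 89 87 85
f 85 90 89
f 89 88 87
f 90 88 89
f 92 91 95
f 92 95 93
f 93 95 96
f 93 96 94
f 95 91 97
f 95 97 96
f 96 97 98
f 96 98 94
f 97 91 99
f 97 99 98
f 98 99 100
f 98 100 94
f 99 91 101
f 99 101 100
f 100 101 102
f 100 102 94
f 101 91 103
f 101 103 102
f 102 103 104
f 102 104 94
f 103 91 105
f 103 105 104
f 104 105 106
f 104 106 94
f 105 91 107
f 105 107 106
f 106 107 108
f 106 108 94
f 107 91 109
f 107 109 108
f 108 109 110
f 108 110 94
f 109 91 111
f 109 111 110
f 110 111 112
f 110 112 94
f 111 91 92
f 111 92 112
f 112 92 93
f 112 93 94



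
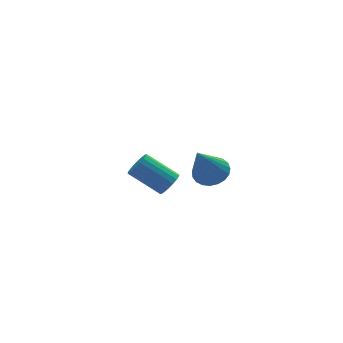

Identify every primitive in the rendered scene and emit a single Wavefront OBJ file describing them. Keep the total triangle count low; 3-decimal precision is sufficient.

v 0.281 -1.239 -0.21
v 0.783 -1.753 -0.169
v -0.481 -1.861 1.31
v 0.909 -1.53 -0.014
v 0.927 -1.256 0.107
v 0.833 -0.98 0.173
v 0.643 -0.748 0.173
v 0.391 -0.601 0.107
v 0.12 -0.565 -0.014
v -0.124 -0.644 -0.169
v -0.297 -0.827 -0.331
v -0.371 -1.081 -0.472
v -0.332 -1.362 -0.567
v -0.187 -1.621 -0.601
v 0.039 -1.815 -0.567
v 0.307 -1.909 -0.471
v 0.57 -1.887 -0.331
v 0.179 3.073 -3.602
v 0.542 3.537 -3.558
v -0.537 4.29 -2.613
v -0.899 3.827 -2.658
v 0.398 3.595 -3.77
v -0.681 4.349 -2.825
v 0.21 3.55 -3.948
v -0.869 4.304 -3.003
v 0.017 3.411 -4.058
v -1.062 4.165 -3.113
v -0.145 3.205 -4.078
v -1.223 3.959 -3.133
v -0.242 2.973 -4.003
v -1.321 3.726 -3.058
v -0.256 2.76 -3.849
v -1.334 3.514 -2.904
v -0.183 2.61 -3.647
v -1.262 3.363 -2.702
v -0.039 2.551 -3.435
v -1.118 3.305 -2.49
v 0.149 2.596 -3.257
v -0.93 3.35 -2.312
v 0.342 2.735 -3.147
v -0.737 3.489 -2.202
v 0.503 2.941 -3.127
v -0.575 3.695 -2.182
v 0.601 3.174 -3.202
v -0.478 3.927 -2.257
v 0.614 3.386 -3.356
v -0.464 4.14 -2.411
f 2 1 4
f 2 4 3
f 4 1 5
f 4 5 3
f 5 1 6
f 5 6 3
f 6 1 7
f 6 7 3
f 7 1 8
f 7 8 3
f 8 1 9
f 8 9 3
f 9 1 10
f 9 10 3
f 10 1 11
f 10 11 3
f 11 1 12
f 11 12 3
f 12 1 13
f 12 13 3
f 13 1 14
f 13 14 3
f 14 1 15
f 14 15 3
f 15 1 16
f 15 16 3
f 16 1 17
f 16 17 3
f 17 1 2
f 17 2 3
f 19 18 22
f 19 22 20
f 20 22 23
f 20 23 21
f 22 18 24
f 22 24 23
f 23 24 25
f 23 25 21
f 24 18 26
f 24 26 25
f 25 26 27
f 25 27 21
f 26 18 28
f 26 28 27
f 27 28 29
f 27 29 21
f 28 18 30
f 28 30 29
f 29 30 31
f 29 31 21
f 30 18 32
f 30 32 31
f 31 32 33
f 31 33 21
f 32 18 34
f 32 34 33
f 33 34 35
f 33 35 21
f 34 18 36
f 34 36 35
f 35 36 37
f 35 37 21
f 36 18 38
f 36 38 37
f 37 38 39
f 37 39 21
f 38 18 40
f 38 40 39
f 39 40 41
f 39 41 21
f 40 18 42
f 40 42 41
f 41 42 43
f 41 43 21
f 42 18 44
f 42 44 43
f 43 44 45
f 43 45 21
f 44 18 46
f 44 46 45
f 45 46 47
f 45 47 21
f 46 18 19
f 46 19 47
f 47 19 20
f 47 20 21



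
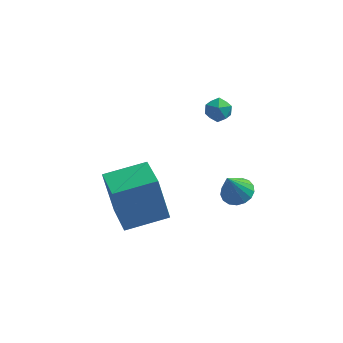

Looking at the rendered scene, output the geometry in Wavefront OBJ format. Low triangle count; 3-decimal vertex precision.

v 2.693 0.542 -2.498
v 3.33 0.8 -2.225
v 2.307 0.058 -1.142
v 3.107 1.073 -2.191
v 2.788 1.224 -2.228
v 2.448 1.219 -2.326
v 2.164 1.058 -2.464
v 2.001 0.78 -2.609
v 1.996 0.447 -2.73
v 2.151 0.135 -2.797
v 2.43 -0.083 -2.795
v 2.769 -0.158 -2.726
v 3.091 -0.073 -2.604
v 3.321 0.153 -2.458
v 3.407 0.468 -2.321
v -1.636 -1.927 -3.367
v -2.187 -1.513 -1.372
v -2.412 -0.123 -3.955
v -2.962 0.291 -1.961
v 0.122 -1.071 -3.059
v -0.428 -0.657 -1.065
v -0.653 0.733 -3.648
v -1.204 1.147 -1.653
v 1.22 1.109 2.036
v 1.701 1.511 1.854
v 1.819 0.749 2.826
v 2.3 1.151 2.644
v 1.752 1.393 2.901
v 1.382 1.616 2.413
v 2.138 0.644 2.267
v 1.768 0.867 1.779
v 2.268 1.223 1.997
v 2.029 1.686 2.389
v 1.491 0.574 2.291
v 1.252 1.037 2.683
f 2 1 4
f 2 4 3
f 4 1 5
f 4 5 3
f 5 1 6
f 5 6 3
f 6 1 7
f 6 7 3
f 7 1 8
f 7 8 3
f 8 1 9
f 8 9 3
f 9 1 10
f 9 10 3
f 10 1 11
f 10 11 3
f 11 1 12
f 11 12 3
f 12 1 13
f 12 13 3
f 13 1 14
f 13 14 3
f 14 1 15
f 14 15 3
f 15 1 2
f 15 2 3
f 17 19 16
f 20 17 16
f 16 19 18
f 18 20 16
f 17 23 19
f 21 17 20
f 21 23 17
f 19 23 18
f 22 20 18
f 18 23 22
f 22 21 20
f 23 21 22
f 24 35 29
f 24 29 25
f 24 25 31
f 24 31 34
f 24 34 35
f 25 29 33
f 29 35 28
f 35 34 26
f 34 31 30
f 31 25 32
f 27 33 28
f 27 28 26
f 27 26 30
f 27 30 32
f 27 32 33
f 28 33 29
f 26 28 35
f 30 26 34
f 32 30 31
f 33 32 25



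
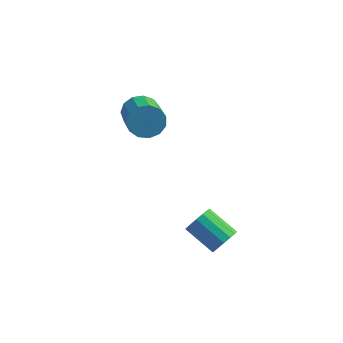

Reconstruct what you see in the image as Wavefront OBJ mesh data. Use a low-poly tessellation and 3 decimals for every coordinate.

v 2.704 -2.949 -0.853
v 3.071 -2.526 -0.466
v 1.802 -2.109 0.28
v 1.436 -2.531 -0.107
v 2.972 -2.333 -0.743
v 1.703 -1.916 0.003
v 2.801 -2.305 -1.05
v 1.532 -1.887 -0.303
v 2.604 -2.449 -1.303
v 1.335 -2.032 -0.557
v 2.434 -2.727 -1.437
v 1.165 -2.31 -0.69
v 2.337 -3.065 -1.413
v 1.068 -2.647 -0.667
v 2.338 -3.371 -1.24
v 1.069 -2.954 -0.494
v 2.437 -3.564 -0.963
v 1.168 -3.147 -0.217
v 2.608 -3.593 -0.657
v 1.339 -3.175 0.09
v 2.805 -3.448 -0.403
v 1.536 -3.031 0.343
v 2.975 -3.17 -0.27
v 1.706 -2.753 0.477
v 3.072 -2.833 -0.293
v 1.803 -2.415 0.453
v -2.764 2.76 1.284
v -2.344 3.261 1.827
v -1.515 1.64 2.679
v -1.936 1.14 2.136
v -2.762 3.157 2.036
v -1.933 1.536 2.888
v -3.181 2.927 2.006
v -2.352 1.306 2.858
v -3.468 2.644 1.747
v -2.639 1.023 2.599
v -3.531 2.398 1.341
v -2.702 0.777 2.193
v -3.351 2.267 0.917
v -2.522 0.646 1.769
v -2.985 2.293 0.609
v -2.156 0.672 1.461
v -2.548 2.467 0.516
v -1.72 0.846 1.368
v -2.181 2.734 0.666
v -1.352 1.113 1.519
v -1.998 3.01 1.013
v -1.169 1.389 1.865
v -2.059 3.206 1.446
v -1.23 1.585 2.298
f 2 1 5
f 2 5 3
f 3 5 6
f 3 6 4
f 5 1 7
f 5 7 6
f 6 7 8
f 6 8 4
f 7 1 9
f 7 9 8
f 8 9 10
f 8 10 4
f 9 1 11
f 9 11 10
f 10 11 12
f 10 12 4
f 11 1 13
f 11 13 12
f 12 13 14
f 12 14 4
f 13 1 15
f 13 15 14
f 14 15 16
f 14 16 4
f 15 1 17
f 15 17 16
f 16 17 18
f 16 18 4
f 17 1 19
f 17 19 18
f 18 19 20
f 18 20 4
f 19 1 21
f 19 21 20
f 20 21 22
f 20 22 4
f 21 1 23
f 21 23 22
f 22 23 24
f 22 24 4
f 23 1 25
f 23 25 24
f 24 25 26
f 24 26 4
f 25 1 2
f 25 2 26
f 26 2 3
f 26 3 4
f 28 27 31
f 28 31 29
f 29 31 32
f 29 32 30
f 31 27 33
f 31 33 32
f 32 33 34
f 32 34 30
f 33 27 35
f 33 35 34
f 34 35 36
f 34 36 30
f 35 27 37
f 35 37 36
f 36 37 38
f 36 38 30
f 37 27 39
f 37 39 38
f 38 39 40
f 38 40 30
f 39 27 41
f 39 41 40
f 40 41 42
f 40 42 30
f 41 27 43
f 41 43 42
f 42 43 44
f 42 44 30
f 43 27 45
f 43 45 44
f 44 45 46
f 44 46 30
f 45 27 47
f 45 47 46
f 46 47 48
f 46 48 30
f 47 27 49
f 47 49 48
f 48 49 50
f 48 50 30
f 49 27 28
f 49 28 50
f 50 28 29
f 50 29 30



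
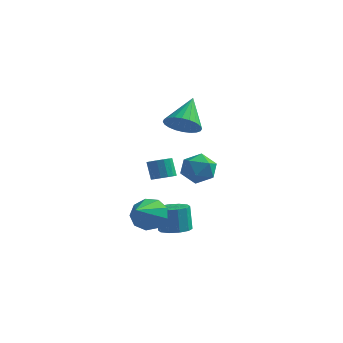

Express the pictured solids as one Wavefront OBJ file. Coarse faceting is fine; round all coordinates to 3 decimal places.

v 0.098 -0.958 -1.554
v 0.983 -0.925 -1.648
v 0.242 -2.402 -0.706
v 0.817 -0.641 -1.135
v 0.315 -0.505 -0.819
v -0.288 -0.581 -0.846
v -0.711 -0.834 -1.204
v -0.755 -1.144 -1.726
v -0.4 -1.368 -2.167
v 0.188 -1.4 -2.321
v 0.734 -1.225 -2.116
v -1.715 3.732 -1.429
v -1.163 3.641 -1.185
v -1.533 3.898 -0.248
v -2.085 3.988 -0.491
v -1.166 3.945 -1.27
v -1.536 4.202 -0.333
v -1.316 4.192 -1.397
v -1.686 4.449 -0.46
v -1.573 4.316 -1.533
v -1.943 4.573 -0.595
v -1.868 4.283 -1.64
v -2.238 4.54 -0.703
v -2.122 4.102 -1.691
v -2.492 4.359 -0.754
v -2.267 3.822 -1.672
v -2.637 4.079 -0.735
v -2.264 3.518 -1.587
v -2.634 3.775 -0.65
v -2.114 3.271 -1.46
v -2.484 3.528 -0.523
v -1.857 3.147 -1.325
v -2.227 3.404 -0.387
v -1.562 3.18 -1.217
v -1.932 3.437 -0.28
v -1.308 3.361 -1.166
v -1.678 3.618 -0.229
v 1.932 -0.878 1.219
v 2.267 -0.335 1.799
v 2.833 -1.865 1.621
v 3.168 -1.322 2.201
v 2.37 -1.63 2.31
v 1.813 -1.02 2.061
v 3.287 -1.18 1.359
v 2.73 -0.57 1.11
v 3.105 -0.522 1.886
v 2.538 -0.8 2.473
v 2.562 -1.4 0.947
v 1.995 -1.678 1.534
v 0.499 1.341 3.054
v 1.173 1.765 2.681
v 0.341 2.639 4.246
v 0.908 1.894 2.505
v 0.58 1.939 2.413
v 0.24 1.892 2.419
v -0.061 1.762 2.521
v -0.276 1.567 2.705
v -0.374 1.338 2.941
v -0.338 1.109 3.195
v -0.175 0.916 3.427
v 0.09 0.787 3.602
v 0.418 0.743 3.694
v 0.758 0.789 3.689
v 1.059 0.92 3.586
v 1.274 1.114 3.403
v 1.372 1.343 3.167
v 1.336 1.572 2.913
v 0.642 0.42 -2.917
v 1.315 0.743 -2.85
v 1.112 0.904 -1.576
v 0.438 0.58 -1.643
v 1.005 1.075 -2.942
v 0.802 1.236 -1.668
v 0.556 1.157 -3.024
v 0.353 1.318 -1.75
v 0.14 0.957 -3.065
v -0.063 1.118 -1.791
v -0.085 0.552 -3.05
v -0.288 0.712 -1.776
v -0.032 0.096 -2.984
v -0.235 0.257 -1.71
v 0.278 -0.236 -2.892
v 0.075 -0.075 -1.618
v 0.727 -0.318 -2.81
v 0.524 -0.157 -1.536
v 1.143 -0.118 -2.769
v 0.94 0.043 -1.495
v 1.368 0.288 -2.784
v 1.165 0.448 -1.51
f 2 1 4
f 2 4 3
f 4 1 5
f 4 5 3
f 5 1 6
f 5 6 3
f 6 1 7
f 6 7 3
f 7 1 8
f 7 8 3
f 8 1 9
f 8 9 3
f 9 1 10
f 9 10 3
f 10 1 11
f 10 11 3
f 11 1 2
f 11 2 3
f 13 12 16
f 13 16 14
f 14 16 17
f 14 17 15
f 16 12 18
f 16 18 17
f 17 18 19
f 17 19 15
f 18 12 20
f 18 20 19
f 19 20 21
f 19 21 15
f 20 12 22
f 20 22 21
f 21 22 23
f 21 23 15
f 22 12 24
f 22 24 23
f 23 24 25
f 23 25 15
f 24 12 26
f 24 26 25
f 25 26 27
f 25 27 15
f 26 12 28
f 26 28 27
f 27 28 29
f 27 29 15
f 28 12 30
f 28 30 29
f 29 30 31
f 29 31 15
f 30 12 32
f 30 32 31
f 31 32 33
f 31 33 15
f 32 12 34
f 32 34 33
f 33 34 35
f 33 35 15
f 34 12 36
f 34 36 35
f 35 36 37
f 35 37 15
f 36 12 13
f 36 13 37
f 37 13 14
f 37 14 15
f 38 49 43
f 38 43 39
f 38 39 45
f 38 45 48
f 38 48 49
f 39 43 47
f 43 49 42
f 49 48 40
f 48 45 44
f 45 39 46
f 41 47 42
f 41 42 40
f 41 40 44
f 41 44 46
f 41 46 47
f 42 47 43
f 40 42 49
f 44 40 48
f 46 44 45
f 47 46 39
f 51 50 53
f 51 53 52
f 53 50 54
f 53 54 52
f 54 50 55
f 54 55 52
f 55 50 56
f 55 56 52
f 56 50 57
f 56 57 52
f 57 50 58
f 57 58 52
f 58 50 59
f 58 59 52
f 59 50 60
f 59 60 52
f 60 50 61
f 60 61 52
f 61 50 62
f 61 62 52
f 62 50 63
f 62 63 52
f 63 50 64
f 63 64 52
f 64 50 65
f 64 65 52
f 65 50 66
f 65 66 52
f 66 50 67
f 66 67 52
f 67 50 51
f 67 51 52
f 69 68 72
f 69 72 70
f 70 72 73
f 70 73 71
f 72 68 74
f 72 74 73
f 73 74 75
f 73 75 71
f 74 68 76
f 74 76 75
f 75 76 77
f 75 77 71
f 76 68 78
f 76 78 77
f 77 78 79
f 77 79 71
f 78 68 80
f 78 80 79
f 79 80 81
f 79 81 71
f 80 68 82
f 80 82 81
f 81 82 83
f 81 83 71
f 82 68 84
f 82 84 83
f 83 84 85
f 83 85 71
f 84 68 86
f 84 86 85
f 85 86 87
f 85 87 71
f 86 68 88
f 86 88 87
f 87 88 89
f 87 89 71
f 88 68 69
f 88 69 89
f 89 69 70
f 89 70 71



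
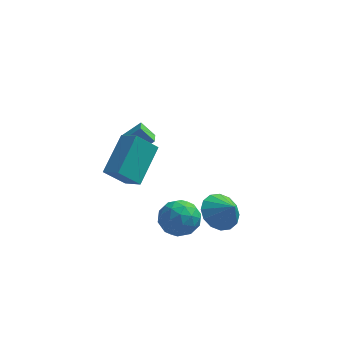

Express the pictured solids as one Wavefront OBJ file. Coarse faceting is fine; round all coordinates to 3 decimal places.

v 0.506 0.324 -2.435
v 1.367 0.694 -2.887
v 1.174 -0.164 -1.565
v 1.209 1.082 -2.549
v 0.864 1.267 -2.18
v 0.422 1.199 -1.879
v 0.003 0.897 -1.728
v -0.281 0.441 -1.765
v -0.354 -0.046 -1.983
v -0.197 -0.434 -2.321
v 0.149 -0.619 -2.69
v 0.591 -0.551 -2.99
v 1.009 -0.249 -3.142
v 1.294 0.207 -3.104
v -0.893 -0.869 -0.751
v -0.3 -1.515 -1.311
v -2.14 -1.045 -1.869
v -1.547 -1.691 -2.429
v -1.905 -1.989 -1.498
v -1.134 -1.88 -0.807
v -1.306 -0.68 -2.373
v -0.535 -0.571 -1.682
v -0.555 -1.399 -2.313
v -0.925 -2.207 -1.773
v -1.515 -0.353 -1.407
v -1.885 -1.161 -0.867
v -0.487 -1.176 -0.933
v -1.953 -1.384 -2.247
v -2.164 -1.558 -1.7
v -1.815 -1.938 -2.029
v -0.978 -1.391 -0.637
v -0.629 -1.771 -0.966
v -1.572 -2.049 -1.076
v -1.811 -0.789 -2.214
v -1.462 -1.169 -2.543
v -0.625 -0.622 -1.151
v -0.276 -1.002 -1.48
v -0.868 -0.511 -2.104
v -0.288 -1.488 -1.851
v -1.021 -1.591 -2.508
v -0.879 -0.997 -2.475
v -0.426 -0.933 -2.069
v -0.506 -1.963 -1.533
v -1.239 -2.067 -2.191
v -1.449 -2.242 -1.643
v -0.996 -2.178 -1.237
v -0.656 -1.895 -2.123
v -1.201 -0.493 -0.989
v -1.934 -0.597 -1.647
v -1.444 -0.382 -1.943
v -0.991 -0.318 -1.537
v -1.419 -0.969 -0.672
v -2.152 -1.072 -1.329
v -2.014 -1.627 -1.111
v -1.561 -1.563 -0.705
v -1.784 -0.665 -1.057
v -3.603 2.718 -0.55
v -4.285 2.914 0.169
v -3.675 3.67 -0.878
v -4.356 3.867 -0.159
v -2.744 3.033 0.179
v -3.425 3.23 0.898
v -2.815 3.986 -0.149
v -3.497 4.182 0.57
v -3.672 -3.365 3.146
v -3.053 -1.66 4.299
v -4.402 -2.779 2.671
v -3.783 -1.073 3.825
v -2.757 -3.027 2.155
v -2.138 -1.321 3.309
v -3.487 -2.44 1.681
v -2.868 -0.735 2.834
f 2 1 4
f 2 4 3
f 4 1 5
f 4 5 3
f 5 1 6
f 5 6 3
f 6 1 7
f 6 7 3
f 7 1 8
f 7 8 3
f 8 1 9
f 8 9 3
f 9 1 10
f 9 10 3
f 10 1 11
f 10 11 3
f 11 1 12
f 11 12 3
f 12 1 13
f 12 13 3
f 13 1 14
f 13 14 3
f 14 1 2
f 14 2 3
f 15 52 31
f 52 26 55
f 31 55 20
f 52 55 31
f 15 31 27
f 31 20 32
f 27 32 16
f 31 32 27
f 15 27 36
f 27 16 37
f 36 37 22
f 27 37 36
f 15 36 48
f 36 22 51
f 48 51 25
f 36 51 48
f 15 48 52
f 48 25 56
f 52 56 26
f 48 56 52
f 16 32 43
f 32 20 46
f 43 46 24
f 32 46 43
f 20 55 33
f 55 26 54
f 33 54 19
f 55 54 33
f 26 56 53
f 56 25 49
f 53 49 17
f 56 49 53
f 25 51 50
f 51 22 38
f 50 38 21
f 51 38 50
f 22 37 42
f 37 16 39
f 42 39 23
f 37 39 42
f 18 44 30
f 44 24 45
f 30 45 19
f 44 45 30
f 18 30 28
f 30 19 29
f 28 29 17
f 30 29 28
f 18 28 35
f 28 17 34
f 35 34 21
f 28 34 35
f 18 35 40
f 35 21 41
f 40 41 23
f 35 41 40
f 18 40 44
f 40 23 47
f 44 47 24
f 40 47 44
f 19 45 33
f 45 24 46
f 33 46 20
f 45 46 33
f 17 29 53
f 29 19 54
f 53 54 26
f 29 54 53
f 21 34 50
f 34 17 49
f 50 49 25
f 34 49 50
f 23 41 42
f 41 21 38
f 42 38 22
f 41 38 42
f 24 47 43
f 47 23 39
f 43 39 16
f 47 39 43
f 58 60 57
f 61 58 57
f 57 60 59
f 59 61 57
f 58 64 60
f 62 58 61
f 62 64 58
f 60 64 59
f 63 61 59
f 59 64 63
f 63 62 61
f 64 62 63
f 66 68 65
f 69 66 65
f 65 68 67
f 67 69 65
f 66 72 68
f 70 66 69
f 70 72 66
f 68 72 67
f 71 69 67
f 67 72 71
f 71 70 69
f 72 70 71



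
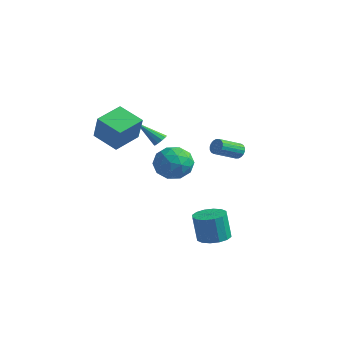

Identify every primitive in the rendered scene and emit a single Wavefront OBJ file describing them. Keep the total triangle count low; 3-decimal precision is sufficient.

v 1.08 3.648 0.462
v 1.492 3.761 0.824
v 1.312 2.244 1.5
v 0.9 2.132 1.138
v 1.289 3.839 0.946
v 1.108 2.323 1.621
v 1.044 3.879 0.971
v 0.864 2.363 1.647
v 0.806 3.874 0.895
v 0.626 2.357 1.571
v 0.623 3.824 0.734
v 0.443 2.307 1.41
v 0.53 3.739 0.519
v 0.35 2.222 1.195
v 0.547 3.636 0.292
v 0.366 2.12 0.968
v 0.668 3.536 0.1
v 0.488 2.019 0.776
v 0.872 3.457 -0.021
v 0.691 1.941 0.654
v 1.116 3.417 -0.047
v 0.936 1.901 0.629
v 1.354 3.423 0.029
v 1.174 1.906 0.705
v 1.537 3.473 0.19
v 1.357 1.956 0.866
v 1.63 3.558 0.405
v 1.45 2.041 1.081
v 1.614 3.66 0.632
v 1.433 2.144 1.308
v 3.284 -0.075 -4.59
v 4.178 -0.475 -4.553
v 4.01 -0.686 -2.793
v 3.116 -0.285 -2.83
v 4.253 0.022 -4.486
v 4.086 -0.188 -2.726
v 4.069 0.493 -4.447
v 3.902 0.283 -2.687
v 3.675 0.812 -4.446
v 3.507 0.602 -2.687
v 3.176 0.894 -4.484
v 3.008 0.683 -2.725
v 2.705 0.715 -4.55
v 2.538 0.505 -2.791
v 2.39 0.326 -4.627
v 2.222 0.115 -2.867
v 2.314 -0.172 -4.694
v 2.147 -0.382 -2.934
v 2.498 -0.643 -4.733
v 2.331 -0.853 -2.973
v 2.893 -0.962 -4.733
v 2.725 -1.172 -2.974
v 3.392 -1.043 -4.695
v 3.224 -1.254 -2.936
v 3.862 -0.865 -4.629
v 3.695 -1.075 -2.87
v -2.622 0.984 0.875
v -2.208 0.768 1.078
v -3.738 0.096 2.205
v -2.254 1.044 1.223
v -2.442 1.297 1.235
v -2.698 1.43 1.109
v -2.925 1.394 0.894
v -3.037 1.2 0.672
v -2.99 0.924 0.527
v -2.803 0.671 0.515
v -2.546 0.537 0.64
v -2.319 0.574 0.856
v -0.827 -3.65 1.765
v -2.333 -4.032 2.503
v -1.006 -1.937 2.285
v -2.512 -2.318 3.023
v 0.052 -4.042 3.357
v -1.454 -4.423 4.095
v -0.127 -2.328 3.877
v -1.633 -2.71 4.615
v -1.335 0.936 0.61
v -0.369 1.455 0.008
v -0.991 -0.815 -0.348
v -0.025 -0.296 -0.95
v 0.046 -0.508 0.281
v -0.166 0.574 0.873
v -1.194 0.066 -1.213
v -1.406 1.148 -0.621
v -0.281 0.917 -1.119
v 0.485 0.563 -0.195
v -1.845 0.077 -0.145
v -1.079 -0.277 0.779
v -0.882 1.349 0.393
v -0.478 -0.709 -0.733
v -0.436 -0.834 -0.009
v 0.132 -0.529 -0.363
v -0.763 0.831 0.901
v -0.195 1.136 0.548
v 0.049 -0.018 0.708
v -1.165 -0.496 -0.888
v -0.597 -0.191 -1.241
v -1.492 1.169 0.023
v -0.924 1.474 -0.331
v -1.409 0.658 -1.048
v -0.263 1.338 -0.623
v -0.061 0.309 -1.186
v -0.748 0.522 -1.341
v -0.872 1.158 -0.993
v 0.188 1.13 -0.08
v 0.39 0.101 -0.643
v 0.431 -0.024 0.08
v 0.307 0.612 0.428
v 0.239 0.814 -0.743
v -1.75 0.539 0.303
v -1.548 -0.49 -0.26
v -1.667 0.028 -0.768
v -1.791 0.664 -0.42
v -1.299 0.331 0.846
v -1.097 -0.698 0.283
v -0.488 -0.518 0.653
v -0.612 0.118 1.001
v -1.599 -0.174 0.403
f 2 1 5
f 2 5 3
f 3 5 6
f 3 6 4
f 5 1 7
f 5 7 6
f 6 7 8
f 6 8 4
f 7 1 9
f 7 9 8
f 8 9 10
f 8 10 4
f 9 1 11
f 9 11 10
f 10 11 12
f 10 12 4
f 11 1 13
f 11 13 12
f 12 13 14
f 12 14 4
f 13 1 15
f 13 15 14
f 14 15 16
f 14 16 4
f 15 1 17
f 15 17 16
f 16 17 18
f 16 18 4
f 17 1 19
f 17 19 18
f 18 19 20
f 18 20 4
f 19 1 21
f 19 21 20
f 20 21 22
f 20 22 4
f 21 1 23
f 21 23 22
f 22 23 24
f 22 24 4
f 23 1 25
f 23 25 24
f 24 25 26
f 24 26 4
f 25 1 27
f 25 27 26
f 26 27 28
f 26 28 4
f 27 1 29
f 27 29 28
f 28 29 30
f 28 30 4
f 29 1 2
f 29 2 30
f 30 2 3
f 30 3 4
f 32 31 35
f 32 35 33
f 33 35 36
f 33 36 34
f 35 31 37
f 35 37 36
f 36 37 38
f 36 38 34
f 37 31 39
f 37 39 38
f 38 39 40
f 38 40 34
f 39 31 41
f 39 41 40
f 40 41 42
f 40 42 34
f 41 31 43
f 41 43 42
f 42 43 44
f 42 44 34
f 43 31 45
f 43 45 44
f 44 45 46
f 44 46 34
f 45 31 47
f 45 47 46
f 46 47 48
f 46 48 34
f 47 31 49
f 47 49 48
f 48 49 50
f 48 50 34
f 49 31 51
f 49 51 50
f 50 51 52
f 50 52 34
f 51 31 53
f 51 53 52
f 52 53 54
f 52 54 34
f 53 31 55
f 53 55 54
f 54 55 56
f 54 56 34
f 55 31 32
f 55 32 56
f 56 32 33
f 56 33 34
f 58 57 60
f 58 60 59
f 60 57 61
f 60 61 59
f 61 57 62
f 61 62 59
f 62 57 63
f 62 63 59
f 63 57 64
f 63 64 59
f 64 57 65
f 64 65 59
f 65 57 66
f 65 66 59
f 66 57 67
f 66 67 59
f 67 57 68
f 67 68 59
f 68 57 58
f 68 58 59
f 70 72 69
f 73 70 69
f 69 72 71
f 71 73 69
f 70 76 72
f 74 70 73
f 74 76 70
f 72 76 71
f 75 73 71
f 71 76 75
f 75 74 73
f 76 74 75
f 77 114 93
f 114 88 117
f 93 117 82
f 114 117 93
f 77 93 89
f 93 82 94
f 89 94 78
f 93 94 89
f 77 89 98
f 89 78 99
f 98 99 84
f 89 99 98
f 77 98 110
f 98 84 113
f 110 113 87
f 98 113 110
f 77 110 114
f 110 87 118
f 114 118 88
f 110 118 114
f 78 94 105
f 94 82 108
f 105 108 86
f 94 108 105
f 82 117 95
f 117 88 116
f 95 116 81
f 117 116 95
f 88 118 115
f 118 87 111
f 115 111 79
f 118 111 115
f 87 113 112
f 113 84 100
f 112 100 83
f 113 100 112
f 84 99 104
f 99 78 101
f 104 101 85
f 99 101 104
f 80 106 92
f 106 86 107
f 92 107 81
f 106 107 92
f 80 92 90
f 92 81 91
f 90 91 79
f 92 91 90
f 80 90 97
f 90 79 96
f 97 96 83
f 90 96 97
f 80 97 102
f 97 83 103
f 102 103 85
f 97 103 102
f 80 102 106
f 102 85 109
f 106 109 86
f 102 109 106
f 81 107 95
f 107 86 108
f 95 108 82
f 107 108 95
f 79 91 115
f 91 81 116
f 115 116 88
f 91 116 115
f 83 96 112
f 96 79 111
f 112 111 87
f 96 111 112
f 85 103 104
f 103 83 100
f 104 100 84
f 103 100 104
f 86 109 105
f 109 85 101
f 105 101 78
f 109 101 105



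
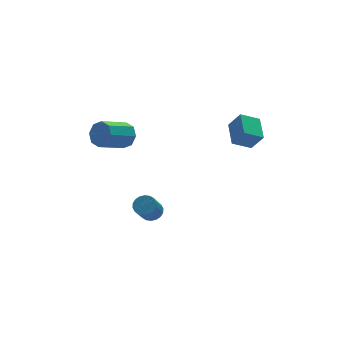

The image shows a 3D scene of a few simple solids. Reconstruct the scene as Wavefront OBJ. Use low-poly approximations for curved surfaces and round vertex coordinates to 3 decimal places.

v -1.699 1.017 1.648
v -1.297 0.789 2.325
v -2.819 0.315 3.07
v -3.221 0.543 2.392
v -1.475 1.39 2.343
v -2.998 0.917 3.087
v -1.784 1.773 1.953
v -3.307 1.299 2.698
v -2.043 1.713 1.385
v -3.566 1.239 2.129
v -2.101 1.245 0.97
v -3.623 0.771 1.715
v -1.922 0.643 0.953
v -3.445 0.17 1.697
v -1.613 0.261 1.342
v -3.136 -0.213 2.087
v -1.354 0.321 1.911
v -2.877 -0.153 2.655
v 2.164 -3.897 3.063
v 2.606 -4.375 4.011
v 2.546 -2.566 3.557
v 2.988 -3.044 4.505
v 3.192 -3.996 2.535
v 3.634 -4.474 3.483
v 3.574 -2.665 3.029
v 4.016 -3.143 3.977
v -0.753 -0.275 -3.677
v -0.202 -0.245 -3.334
v -0.816 -0.836 -2.299
v -1.367 -0.865 -2.643
v -0.332 0.005 -3.268
v -0.946 -0.586 -2.234
v -0.546 0.199 -3.284
v -1.159 -0.392 -2.249
v -0.8 0.3 -3.377
v -1.414 -0.291 -2.343
v -1.045 0.287 -3.53
v -1.659 -0.304 -2.496
v -1.233 0.163 -3.712
v -1.846 -0.428 -2.678
v -1.325 -0.048 -3.887
v -1.939 -0.639 -2.853
v -1.304 -0.304 -4.021
v -1.918 -0.895 -2.986
v -1.174 -0.554 -4.086
v -1.788 -1.145 -3.052
v -0.961 -0.748 -4.071
v -1.574 -1.339 -3.036
v -0.706 -0.849 -3.977
v -1.32 -1.44 -2.943
v -0.461 -0.836 -3.824
v -1.075 -1.427 -2.79
v -0.274 -0.712 -3.642
v -0.887 -1.303 -2.608
v -0.181 -0.501 -3.467
v -0.795 -1.092 -2.433
f 2 1 5
f 2 5 3
f 3 5 6
f 3 6 4
f 5 1 7
f 5 7 6
f 6 7 8
f 6 8 4
f 7 1 9
f 7 9 8
f 8 9 10
f 8 10 4
f 9 1 11
f 9 11 10
f 10 11 12
f 10 12 4
f 11 1 13
f 11 13 12
f 12 13 14
f 12 14 4
f 13 1 15
f 13 15 14
f 14 15 16
f 14 16 4
f 15 1 17
f 15 17 16
f 16 17 18
f 16 18 4
f 17 1 2
f 17 2 18
f 18 2 3
f 18 3 4
f 20 22 19
f 23 20 19
f 19 22 21
f 21 23 19
f 20 26 22
f 24 20 23
f 24 26 20
f 22 26 21
f 25 23 21
f 21 26 25
f 25 24 23
f 26 24 25
f 28 27 31
f 28 31 29
f 29 31 32
f 29 32 30
f 31 27 33
f 31 33 32
f 32 33 34
f 32 34 30
f 33 27 35
f 33 35 34
f 34 35 36
f 34 36 30
f 35 27 37
f 35 37 36
f 36 37 38
f 36 38 30
f 37 27 39
f 37 39 38
f 38 39 40
f 38 40 30
f 39 27 41
f 39 41 40
f 40 41 42
f 40 42 30
f 41 27 43
f 41 43 42
f 42 43 44
f 42 44 30
f 43 27 45
f 43 45 44
f 44 45 46
f 44 46 30
f 45 27 47
f 45 47 46
f 46 47 48
f 46 48 30
f 47 27 49
f 47 49 48
f 48 49 50
f 48 50 30
f 49 27 51
f 49 51 50
f 50 51 52
f 50 52 30
f 51 27 53
f 51 53 52
f 52 53 54
f 52 54 30
f 53 27 55
f 53 55 54
f 54 55 56
f 54 56 30
f 55 27 28
f 55 28 56
f 56 28 29
f 56 29 30

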